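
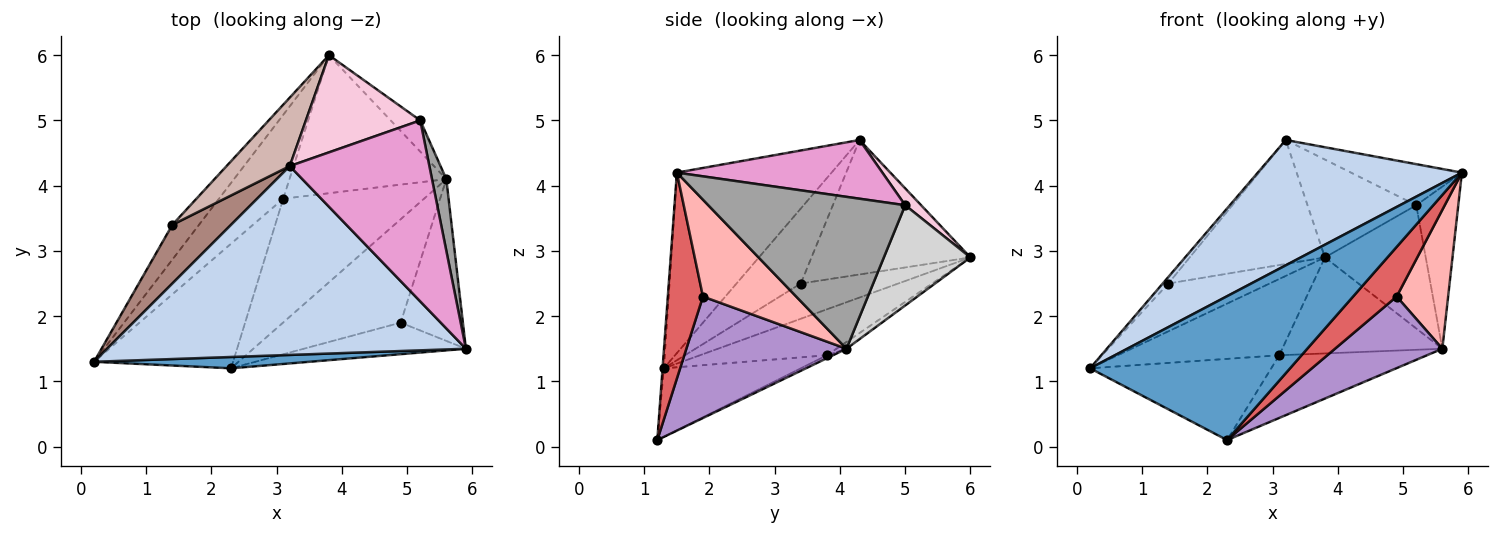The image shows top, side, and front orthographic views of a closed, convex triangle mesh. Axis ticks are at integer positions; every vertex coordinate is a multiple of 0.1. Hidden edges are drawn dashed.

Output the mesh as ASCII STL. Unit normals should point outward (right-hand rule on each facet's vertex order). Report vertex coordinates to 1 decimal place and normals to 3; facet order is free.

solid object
 facet normal -0.006 -0.997 0.079
  outer loop
   vertex 2.3 1.2 0.1
   vertex 5.9 1.5 4.2
   vertex 0.2 1.3 1.2
  endloop
 endfacet
 facet normal -0.387 -0.510 0.768
  outer loop
   vertex 3.2 4.3 4.7
   vertex 0.2 1.3 1.2
   vertex 5.9 1.5 4.2
  endloop
 endfacet
 facet normal -0.468 0.595 -0.654
  outer loop
   vertex 3.1 3.8 1.4
   vertex 0.2 1.3 1.2
   vertex 3.8 6.0 2.9
  endloop
 endfacet
 facet normal -0.382 0.505 -0.774
  outer loop
   vertex 3.1 3.8 1.4
   vertex 2.3 1.2 0.1
   vertex 0.2 1.3 1.2
  endloop
 endfacet
 facet normal -0.036 0.571 -0.820
  outer loop
   vertex 3.1 3.8 1.4
   vertex 3.8 6.0 2.9
   vertex 5.6 4.1 1.5
  endloop
 endfacet
 facet normal -0.019 0.452 -0.892
  outer loop
   vertex 3.1 3.8 1.4
   vertex 5.6 4.1 1.5
   vertex 2.3 1.2 0.1
  endloop
 endfacet
 facet normal 0.563 -0.698 -0.443
  outer loop
   vertex 4.9 1.9 2.3
   vertex 5.9 1.5 4.2
   vertex 2.3 1.2 0.1
  endloop
 endfacet
 facet normal 0.763 -0.421 -0.490
  outer loop
   vertex 4.9 1.9 2.3
   vertex 5.6 4.1 1.5
   vertex 5.9 1.5 4.2
  endloop
 endfacet
 facet normal 0.647 -0.434 -0.627
  outer loop
   vertex 4.9 1.9 2.3
   vertex 2.3 1.2 0.1
   vertex 5.6 4.1 1.5
  endloop
 endfacet
 facet normal -0.614 0.638 -0.464
  outer loop
   vertex 1.4 3.4 2.5
   vertex 3.8 6.0 2.9
   vertex 0.2 1.3 1.2
  endloop
 endfacet
 facet normal -0.786 0.068 0.615
  outer loop
   vertex 1.4 3.4 2.5
   vertex 0.2 1.3 1.2
   vertex 3.2 4.3 4.7
  endloop
 endfacet
 facet normal -0.717 0.610 0.337
  outer loop
   vertex 1.4 3.4 2.5
   vertex 3.2 4.3 4.7
   vertex 3.8 6.0 2.9
  endloop
 endfacet
 facet normal 0.379 0.205 0.902
  outer loop
   vertex 5.2 5.0 3.7
   vertex 3.2 4.3 4.7
   vertex 5.9 1.5 4.2
  endloop
 endfacet
 facet normal 0.103 0.706 0.701
  outer loop
   vertex 5.2 5.0 3.7
   vertex 3.8 6.0 2.9
   vertex 3.2 4.3 4.7
  endloop
 endfacet
 facet normal 0.974 0.208 0.092
  outer loop
   vertex 5.2 5.0 3.7
   vertex 5.9 1.5 4.2
   vertex 5.6 4.1 1.5
  endloop
 endfacet
 facet normal 0.640 0.745 -0.188
  outer loop
   vertex 5.2 5.0 3.7
   vertex 5.6 4.1 1.5
   vertex 3.8 6.0 2.9
  endloop
 endfacet
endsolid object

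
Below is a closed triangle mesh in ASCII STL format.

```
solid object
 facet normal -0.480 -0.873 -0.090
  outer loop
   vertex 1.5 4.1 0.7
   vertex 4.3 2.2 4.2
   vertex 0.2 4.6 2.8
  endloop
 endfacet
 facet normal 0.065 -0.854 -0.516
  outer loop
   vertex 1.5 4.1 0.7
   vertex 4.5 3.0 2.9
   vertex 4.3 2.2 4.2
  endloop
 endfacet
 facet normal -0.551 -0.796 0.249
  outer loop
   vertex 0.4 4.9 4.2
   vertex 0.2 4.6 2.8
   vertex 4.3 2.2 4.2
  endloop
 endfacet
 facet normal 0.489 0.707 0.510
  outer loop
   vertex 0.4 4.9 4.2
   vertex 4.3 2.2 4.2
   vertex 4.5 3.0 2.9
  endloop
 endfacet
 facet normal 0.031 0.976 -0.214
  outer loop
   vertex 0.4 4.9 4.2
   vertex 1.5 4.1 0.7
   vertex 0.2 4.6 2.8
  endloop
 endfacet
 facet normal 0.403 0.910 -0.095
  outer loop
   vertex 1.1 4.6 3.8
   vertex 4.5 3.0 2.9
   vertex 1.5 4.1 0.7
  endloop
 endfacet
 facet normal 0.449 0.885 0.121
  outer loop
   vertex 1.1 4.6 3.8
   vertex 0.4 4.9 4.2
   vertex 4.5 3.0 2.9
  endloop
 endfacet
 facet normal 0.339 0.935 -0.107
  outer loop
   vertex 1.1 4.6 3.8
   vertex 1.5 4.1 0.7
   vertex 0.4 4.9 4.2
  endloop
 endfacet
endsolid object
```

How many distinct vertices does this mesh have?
6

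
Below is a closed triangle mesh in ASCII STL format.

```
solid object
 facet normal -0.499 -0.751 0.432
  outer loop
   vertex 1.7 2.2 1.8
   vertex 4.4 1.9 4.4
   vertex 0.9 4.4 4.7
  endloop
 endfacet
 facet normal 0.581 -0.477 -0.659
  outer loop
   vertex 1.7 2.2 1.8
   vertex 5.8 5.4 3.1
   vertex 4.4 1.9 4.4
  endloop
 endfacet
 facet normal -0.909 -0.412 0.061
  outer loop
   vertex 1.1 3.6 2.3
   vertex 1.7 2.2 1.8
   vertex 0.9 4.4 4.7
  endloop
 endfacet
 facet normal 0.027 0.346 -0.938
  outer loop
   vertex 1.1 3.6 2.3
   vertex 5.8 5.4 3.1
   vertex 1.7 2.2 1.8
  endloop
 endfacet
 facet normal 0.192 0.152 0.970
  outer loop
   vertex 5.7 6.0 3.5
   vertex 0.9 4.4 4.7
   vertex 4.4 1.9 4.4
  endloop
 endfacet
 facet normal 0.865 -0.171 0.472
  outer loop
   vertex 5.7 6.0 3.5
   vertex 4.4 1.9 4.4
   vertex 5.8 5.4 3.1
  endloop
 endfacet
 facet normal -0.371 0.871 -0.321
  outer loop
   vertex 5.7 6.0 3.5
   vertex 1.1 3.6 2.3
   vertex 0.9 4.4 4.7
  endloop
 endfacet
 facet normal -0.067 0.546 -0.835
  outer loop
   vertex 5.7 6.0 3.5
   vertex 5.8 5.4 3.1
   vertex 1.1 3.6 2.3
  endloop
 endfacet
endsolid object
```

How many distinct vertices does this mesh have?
6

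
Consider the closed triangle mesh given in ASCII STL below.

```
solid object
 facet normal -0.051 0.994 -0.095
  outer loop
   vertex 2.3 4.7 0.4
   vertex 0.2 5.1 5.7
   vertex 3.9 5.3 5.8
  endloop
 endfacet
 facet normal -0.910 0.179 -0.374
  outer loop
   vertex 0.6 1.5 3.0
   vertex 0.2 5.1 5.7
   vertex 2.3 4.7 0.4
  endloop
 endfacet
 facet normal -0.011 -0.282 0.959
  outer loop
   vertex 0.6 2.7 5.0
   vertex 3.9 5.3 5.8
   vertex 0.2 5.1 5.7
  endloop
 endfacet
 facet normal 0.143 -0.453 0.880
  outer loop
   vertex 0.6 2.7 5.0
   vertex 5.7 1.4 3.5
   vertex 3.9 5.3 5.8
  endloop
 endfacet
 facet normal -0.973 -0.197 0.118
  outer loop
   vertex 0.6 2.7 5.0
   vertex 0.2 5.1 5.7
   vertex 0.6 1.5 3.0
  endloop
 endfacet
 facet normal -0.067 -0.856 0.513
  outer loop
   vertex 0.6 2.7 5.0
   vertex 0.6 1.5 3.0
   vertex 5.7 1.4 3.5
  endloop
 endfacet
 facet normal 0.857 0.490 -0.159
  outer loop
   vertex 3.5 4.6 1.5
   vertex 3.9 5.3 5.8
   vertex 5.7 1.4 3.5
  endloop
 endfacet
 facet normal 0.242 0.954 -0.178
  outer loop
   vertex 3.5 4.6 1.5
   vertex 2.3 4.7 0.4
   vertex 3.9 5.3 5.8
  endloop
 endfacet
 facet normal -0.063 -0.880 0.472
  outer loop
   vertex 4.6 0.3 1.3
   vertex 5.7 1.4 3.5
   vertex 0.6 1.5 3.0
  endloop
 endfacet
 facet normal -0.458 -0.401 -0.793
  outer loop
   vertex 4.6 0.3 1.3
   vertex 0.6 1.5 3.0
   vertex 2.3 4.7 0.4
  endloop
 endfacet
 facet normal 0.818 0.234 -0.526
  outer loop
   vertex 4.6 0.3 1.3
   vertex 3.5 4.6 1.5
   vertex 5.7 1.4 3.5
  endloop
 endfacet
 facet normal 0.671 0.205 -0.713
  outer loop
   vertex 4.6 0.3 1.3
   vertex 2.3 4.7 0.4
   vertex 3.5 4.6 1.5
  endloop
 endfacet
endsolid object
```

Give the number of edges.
18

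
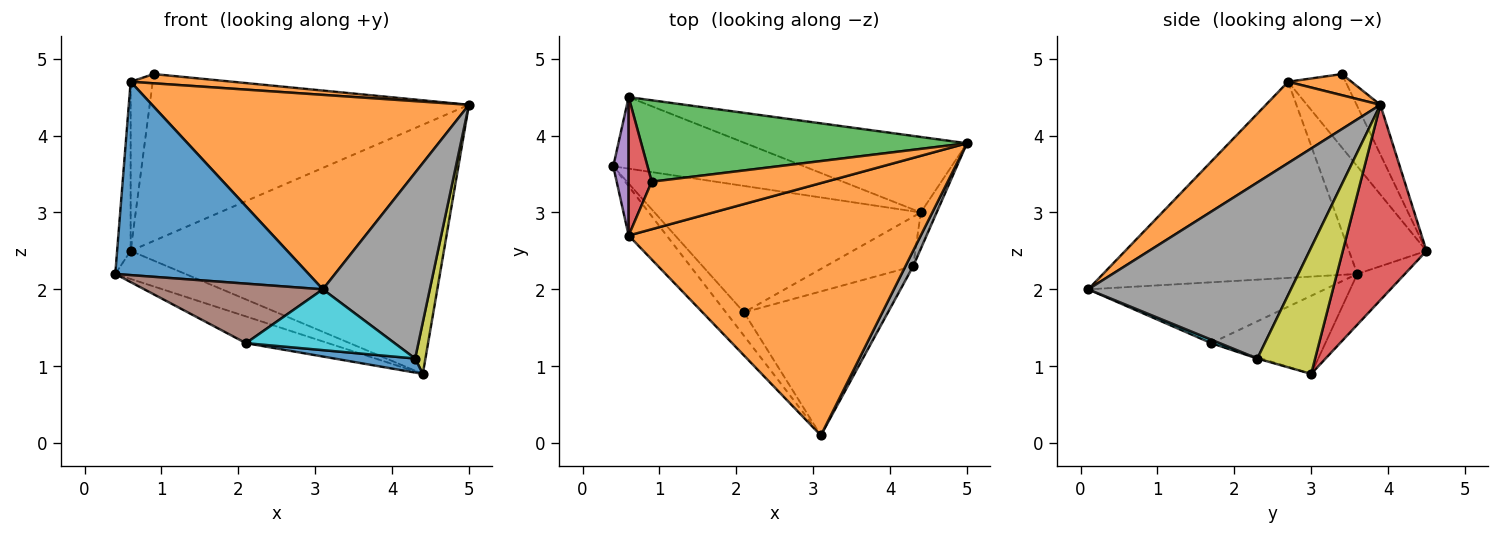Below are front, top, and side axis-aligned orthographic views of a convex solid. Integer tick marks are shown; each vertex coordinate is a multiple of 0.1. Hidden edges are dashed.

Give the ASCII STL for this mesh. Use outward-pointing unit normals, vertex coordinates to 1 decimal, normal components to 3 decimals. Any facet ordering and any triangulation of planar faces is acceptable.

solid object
 facet normal -0.787 -0.598 -0.152
  outer loop
   vertex 0.6 2.7 4.7
   vertex 0.4 3.6 2.2
   vertex 3.1 0.1 2.0
  endloop
 endfacet
 facet normal 0.215 -0.596 0.773
  outer loop
   vertex 0.6 2.7 4.7
   vertex 3.1 0.1 2.0
   vertex 5.0 3.9 4.4
  endloop
 endfacet
 facet normal -0.240 0.355 -0.904
  outer loop
   vertex 0.6 4.5 2.5
   vertex 4.4 3.0 0.9
   vertex 0.4 3.6 2.2
  endloop
 endfacet
 facet normal 0.248 0.927 -0.281
  outer loop
   vertex 0.6 4.5 2.5
   vertex 5.0 3.9 4.4
   vertex 4.4 3.0 0.9
  endloop
 endfacet
 facet normal -0.975 0.170 0.139
  outer loop
   vertex 0.6 4.5 2.5
   vertex 0.4 3.6 2.2
   vertex 0.6 2.7 4.7
  endloop
 endfacet
 facet normal -0.777 -0.586 -0.230
  outer loop
   vertex 2.1 1.7 1.3
   vertex 3.1 0.1 2.0
   vertex 0.4 3.6 2.2
  endloop
 endfacet
 facet normal -0.276 0.199 -0.940
  outer loop
   vertex 2.1 1.7 1.3
   vertex 0.4 3.6 2.2
   vertex 4.4 3.0 0.9
  endloop
 endfacet
 facet normal 0.884 -0.466 0.039
  outer loop
   vertex 4.3 2.3 1.1
   vertex 5.0 3.9 4.4
   vertex 3.1 0.1 2.0
  endloop
 endfacet
 facet normal 0.977 -0.175 -0.123
  outer loop
   vertex 4.3 2.3 1.1
   vertex 4.4 3.0 0.9
   vertex 5.0 3.9 4.4
  endloop
 endfacet
 facet normal 0.022 -0.389 -0.921
  outer loop
   vertex 4.3 2.3 1.1
   vertex 3.1 0.1 2.0
   vertex 2.1 1.7 1.3
  endloop
 endfacet
 facet normal -0.013 -0.273 -0.962
  outer loop
   vertex 4.3 2.3 1.1
   vertex 2.1 1.7 1.3
   vertex 4.4 3.0 0.9
  endloop
 endfacet
 facet normal 0.118 -0.190 0.975
  outer loop
   vertex 0.9 3.4 4.8
   vertex 0.6 2.7 4.7
   vertex 5.0 3.9 4.4
  endloop
 endfacet
 facet normal -0.067 0.897 0.438
  outer loop
   vertex 0.9 3.4 4.8
   vertex 5.0 3.9 4.4
   vertex 0.6 4.5 2.5
  endloop
 endfacet
 facet normal -0.896 0.344 0.281
  outer loop
   vertex 0.9 3.4 4.8
   vertex 0.6 4.5 2.5
   vertex 0.6 2.7 4.7
  endloop
 endfacet
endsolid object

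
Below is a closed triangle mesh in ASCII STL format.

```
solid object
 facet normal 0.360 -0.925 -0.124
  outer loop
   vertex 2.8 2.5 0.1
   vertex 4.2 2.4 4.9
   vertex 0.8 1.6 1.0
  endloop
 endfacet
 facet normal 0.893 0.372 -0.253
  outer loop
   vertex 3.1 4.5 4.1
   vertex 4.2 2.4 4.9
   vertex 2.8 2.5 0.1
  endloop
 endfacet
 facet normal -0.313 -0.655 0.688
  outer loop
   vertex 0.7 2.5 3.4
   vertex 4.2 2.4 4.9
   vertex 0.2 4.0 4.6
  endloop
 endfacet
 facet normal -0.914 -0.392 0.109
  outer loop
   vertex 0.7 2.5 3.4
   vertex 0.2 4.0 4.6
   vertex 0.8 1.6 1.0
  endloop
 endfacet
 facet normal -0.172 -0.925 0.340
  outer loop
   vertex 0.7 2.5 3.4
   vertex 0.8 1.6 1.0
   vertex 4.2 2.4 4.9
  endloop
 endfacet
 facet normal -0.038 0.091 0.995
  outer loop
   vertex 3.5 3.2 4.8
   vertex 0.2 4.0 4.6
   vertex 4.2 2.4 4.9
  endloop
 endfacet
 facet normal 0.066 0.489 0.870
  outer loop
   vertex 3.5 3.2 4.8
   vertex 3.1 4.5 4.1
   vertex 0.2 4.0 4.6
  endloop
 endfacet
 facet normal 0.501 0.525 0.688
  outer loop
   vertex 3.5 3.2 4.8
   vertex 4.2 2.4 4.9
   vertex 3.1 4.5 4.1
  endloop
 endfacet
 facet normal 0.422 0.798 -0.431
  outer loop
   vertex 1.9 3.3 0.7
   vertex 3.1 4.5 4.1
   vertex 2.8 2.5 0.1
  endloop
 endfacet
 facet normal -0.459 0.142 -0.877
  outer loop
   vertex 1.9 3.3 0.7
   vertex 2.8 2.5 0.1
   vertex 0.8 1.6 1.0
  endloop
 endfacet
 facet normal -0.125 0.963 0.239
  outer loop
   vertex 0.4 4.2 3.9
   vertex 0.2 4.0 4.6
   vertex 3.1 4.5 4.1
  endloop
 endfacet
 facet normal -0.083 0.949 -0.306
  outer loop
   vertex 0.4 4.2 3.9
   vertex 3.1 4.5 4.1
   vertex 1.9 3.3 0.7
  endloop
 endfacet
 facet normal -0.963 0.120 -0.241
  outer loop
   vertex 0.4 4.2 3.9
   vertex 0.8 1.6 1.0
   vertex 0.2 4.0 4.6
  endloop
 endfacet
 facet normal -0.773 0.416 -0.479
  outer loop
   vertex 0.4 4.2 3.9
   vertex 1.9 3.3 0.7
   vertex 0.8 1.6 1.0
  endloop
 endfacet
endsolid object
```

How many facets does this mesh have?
14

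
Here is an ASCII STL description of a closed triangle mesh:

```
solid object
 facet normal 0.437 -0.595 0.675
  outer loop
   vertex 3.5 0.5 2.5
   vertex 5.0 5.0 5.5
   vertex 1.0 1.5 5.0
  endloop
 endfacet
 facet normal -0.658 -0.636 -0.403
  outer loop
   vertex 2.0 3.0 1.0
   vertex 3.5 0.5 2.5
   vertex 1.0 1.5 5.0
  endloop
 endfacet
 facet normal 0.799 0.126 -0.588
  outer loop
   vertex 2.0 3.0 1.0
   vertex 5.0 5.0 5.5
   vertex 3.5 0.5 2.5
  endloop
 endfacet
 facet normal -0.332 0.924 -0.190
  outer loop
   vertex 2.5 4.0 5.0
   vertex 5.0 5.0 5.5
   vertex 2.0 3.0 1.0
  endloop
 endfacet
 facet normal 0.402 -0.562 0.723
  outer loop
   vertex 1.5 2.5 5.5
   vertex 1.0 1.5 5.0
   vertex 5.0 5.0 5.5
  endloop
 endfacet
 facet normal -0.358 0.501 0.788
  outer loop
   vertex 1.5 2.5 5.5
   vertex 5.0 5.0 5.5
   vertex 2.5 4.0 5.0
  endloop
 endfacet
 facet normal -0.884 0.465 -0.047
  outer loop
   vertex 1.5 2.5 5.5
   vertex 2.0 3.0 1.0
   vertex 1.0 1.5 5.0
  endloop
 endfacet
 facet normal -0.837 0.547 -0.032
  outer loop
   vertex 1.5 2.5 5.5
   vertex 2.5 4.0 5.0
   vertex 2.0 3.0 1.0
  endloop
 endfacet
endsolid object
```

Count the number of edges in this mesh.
12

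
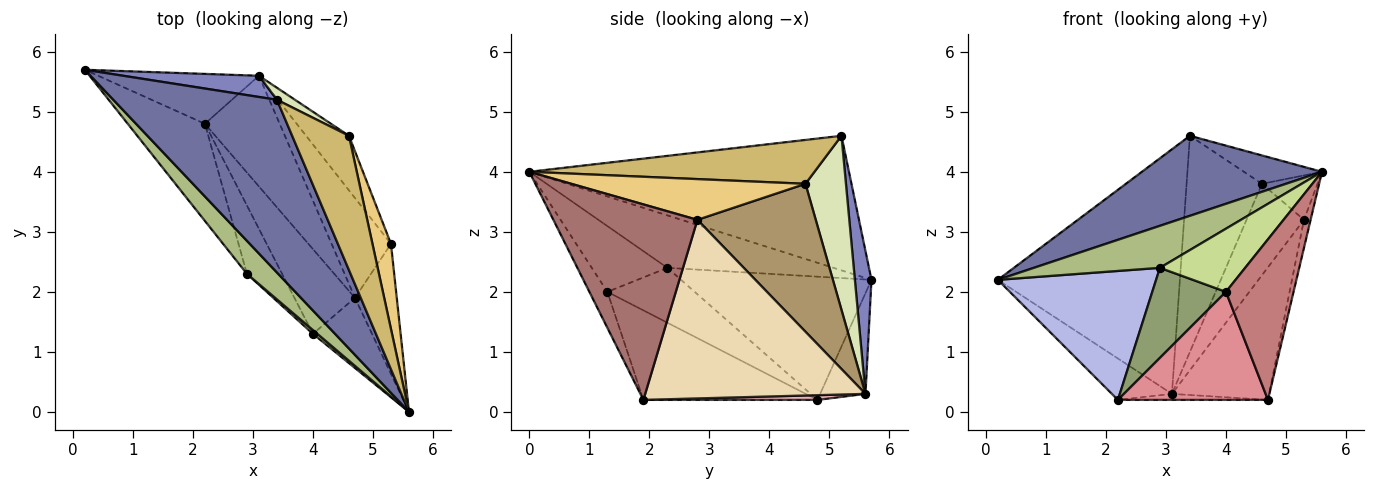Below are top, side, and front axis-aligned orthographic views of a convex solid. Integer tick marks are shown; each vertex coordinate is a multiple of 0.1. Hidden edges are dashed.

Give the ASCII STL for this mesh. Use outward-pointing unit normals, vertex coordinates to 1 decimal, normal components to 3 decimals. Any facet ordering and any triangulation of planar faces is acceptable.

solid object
 facet normal -0.598 -0.337 0.727
  outer loop
   vertex 3.4 5.2 4.6
   vertex 0.2 5.7 2.2
   vertex 5.6 0.0 4.0
  endloop
 endfacet
 facet normal 0.091 0.992 0.086
  outer loop
   vertex 3.1 5.6 0.3
   vertex 0.2 5.7 2.2
   vertex 3.4 5.2 4.6
  endloop
 endfacet
 facet normal -0.434 0.575 -0.693
  outer loop
   vertex 3.1 5.6 0.3
   vertex 2.2 4.8 0.2
   vertex 0.2 5.7 2.2
  endloop
 endfacet
 facet normal -0.693 -0.576 -0.434
  outer loop
   vertex 2.9 2.3 2.4
   vertex 0.2 5.7 2.2
   vertex 2.2 4.8 0.2
  endloop
 endfacet
 facet normal -0.686 -0.579 -0.440
  outer loop
   vertex 2.9 2.3 2.4
   vertex 2.2 4.8 0.2
   vertex 4.0 1.3 2.0
  endloop
 endfacet
 facet normal -0.719 -0.546 0.429
  outer loop
   vertex 2.9 2.3 2.4
   vertex 5.6 0.0 4.0
   vertex 0.2 5.7 2.2
  endloop
 endfacet
 facet normal -0.663 -0.747 0.045
  outer loop
   vertex 2.9 2.3 2.4
   vertex 4.0 1.3 2.0
   vertex 5.6 0.0 4.0
  endloop
 endfacet
 facet normal 0.473 0.880 0.049
  outer loop
   vertex 4.6 4.6 3.8
   vertex 3.1 5.6 0.3
   vertex 3.4 5.2 4.6
  endloop
 endfacet
 facet normal 0.870 0.423 -0.252
  outer loop
   vertex 4.6 4.6 3.8
   vertex 5.3 2.8 3.2
   vertex 3.1 5.6 0.3
  endloop
 endfacet
 facet normal 0.603 0.165 0.781
  outer loop
   vertex 4.6 4.6 3.8
   vertex 3.4 5.2 4.6
   vertex 5.6 0.0 4.0
  endloop
 endfacet
 facet normal 0.890 0.211 0.405
  outer loop
   vertex 4.6 4.6 3.8
   vertex 5.6 0.0 4.0
   vertex 5.3 2.8 3.2
  endloop
 endfacet
 facet normal 0.875 0.386 -0.291
  outer loop
   vertex 4.7 1.9 0.2
   vertex 3.1 5.6 0.3
   vertex 5.3 2.8 3.2
  endloop
 endfacet
 facet normal 0.977 0.045 -0.209
  outer loop
   vertex 4.7 1.9 0.2
   vertex 5.3 2.8 3.2
   vertex 5.6 0.0 4.0
  endloop
 endfacet
 facet normal -0.237 -0.890 -0.389
  outer loop
   vertex 4.7 1.9 0.2
   vertex 5.6 0.0 4.0
   vertex 4.0 1.3 2.0
  endloop
 endfacet
 facet normal -0.674 -0.581 -0.456
  outer loop
   vertex 4.7 1.9 0.2
   vertex 4.0 1.3 2.0
   vertex 2.2 4.8 0.2
  endloop
 endfacet
 facet normal 0.063 0.054 -0.997
  outer loop
   vertex 4.7 1.9 0.2
   vertex 2.2 4.8 0.2
   vertex 3.1 5.6 0.3
  endloop
 endfacet
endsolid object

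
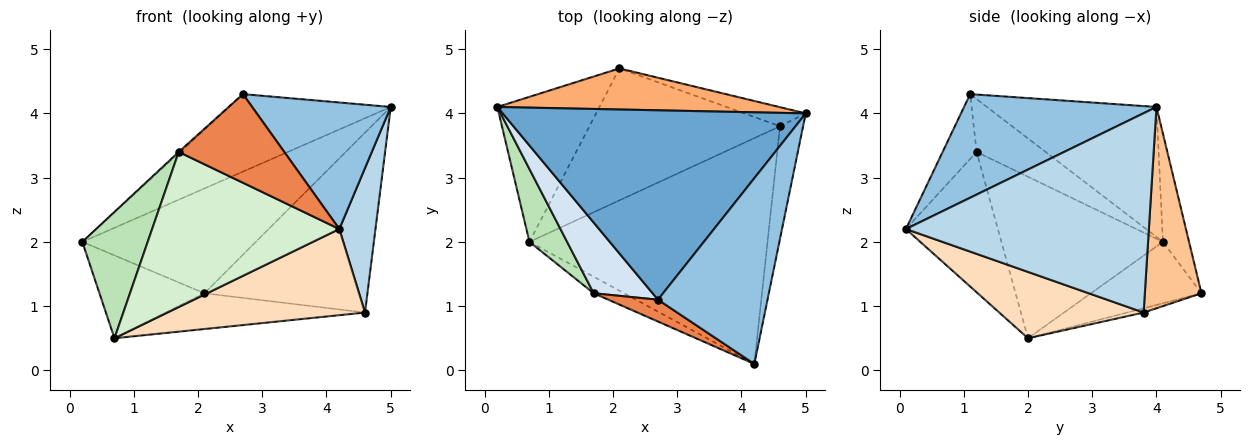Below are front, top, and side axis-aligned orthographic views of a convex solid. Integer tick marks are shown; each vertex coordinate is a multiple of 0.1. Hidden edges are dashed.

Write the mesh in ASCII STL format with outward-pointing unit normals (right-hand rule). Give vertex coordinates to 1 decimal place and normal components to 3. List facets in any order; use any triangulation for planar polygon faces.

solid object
 facet normal -0.369 0.352 0.860
  outer loop
   vertex 2.7 1.1 4.3
   vertex 5.0 4.0 4.1
   vertex 0.2 4.1 2.0
  endloop
 endfacet
 facet normal 0.616 -0.444 0.651
  outer loop
   vertex 2.7 1.1 4.3
   vertex 4.2 0.1 2.2
   vertex 5.0 4.0 4.1
  endloop
 endfacet
 facet normal 0.983 -0.146 -0.114
  outer loop
   vertex 4.6 3.8 0.9
   vertex 5.0 4.0 4.1
   vertex 4.2 0.1 2.2
  endloop
 endfacet
 facet normal -0.668 0.014 0.744
  outer loop
   vertex 1.7 1.2 3.4
   vertex 2.7 1.1 4.3
   vertex 0.2 4.1 2.0
  endloop
 endfacet
 facet normal -0.298 -0.927 0.228
  outer loop
   vertex 1.7 1.2 3.4
   vertex 4.2 0.1 2.2
   vertex 2.7 1.1 4.3
  endloop
 endfacet
 facet normal -0.139 0.922 0.361
  outer loop
   vertex 2.1 4.7 1.2
   vertex 0.2 4.1 2.0
   vertex 5.0 4.0 4.1
  endloop
 endfacet
 facet normal 0.326 0.940 -0.100
  outer loop
   vertex 2.1 4.7 1.2
   vertex 5.0 4.0 4.1
   vertex 4.6 3.8 0.9
  endloop
 endfacet
 facet normal 0.252 -0.345 -0.904
  outer loop
   vertex 0.7 2.0 0.5
   vertex 4.6 3.8 0.9
   vertex 4.2 0.1 2.2
  endloop
 endfacet
 facet normal -0.022 0.261 -0.965
  outer loop
   vertex 0.7 2.0 0.5
   vertex 2.1 4.7 1.2
   vertex 4.6 3.8 0.9
  endloop
 endfacet
 facet normal -0.463 0.440 -0.770
  outer loop
   vertex 0.7 2.0 0.5
   vertex 0.2 4.1 2.0
   vertex 2.1 4.7 1.2
  endloop
 endfacet
 facet normal -0.906 -0.367 0.211
  outer loop
   vertex 0.7 2.0 0.5
   vertex 1.7 1.2 3.4
   vertex 0.2 4.1 2.0
  endloop
 endfacet
 facet normal -0.439 -0.894 -0.095
  outer loop
   vertex 0.7 2.0 0.5
   vertex 4.2 0.1 2.2
   vertex 1.7 1.2 3.4
  endloop
 endfacet
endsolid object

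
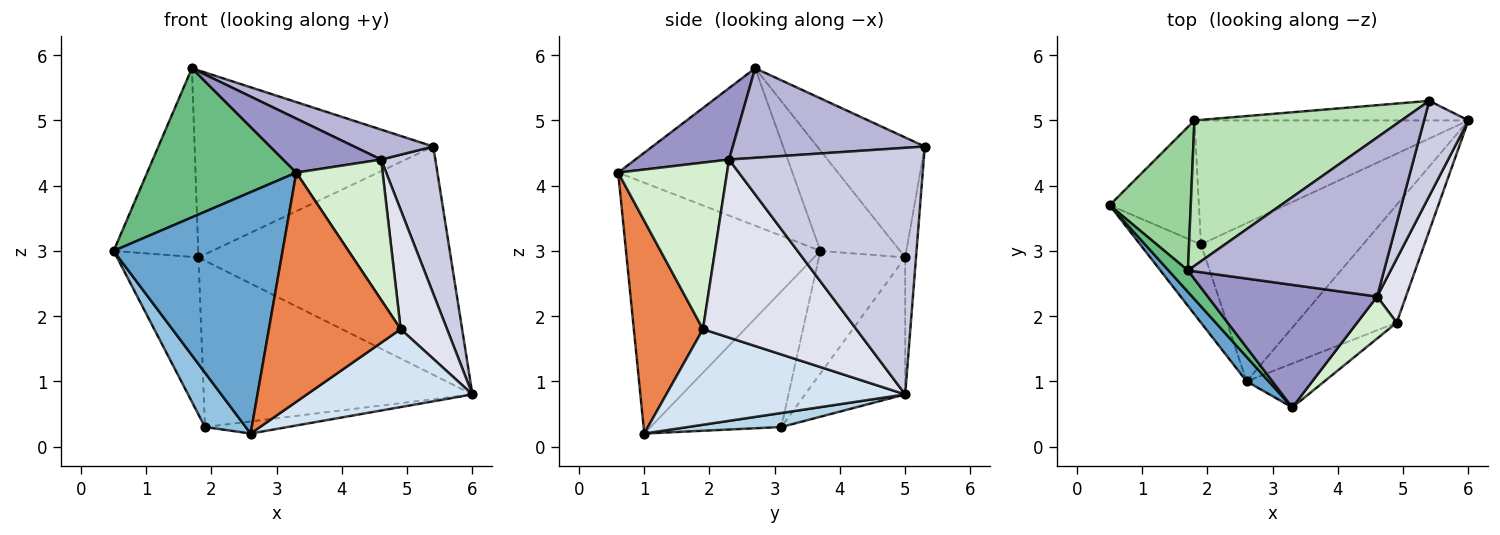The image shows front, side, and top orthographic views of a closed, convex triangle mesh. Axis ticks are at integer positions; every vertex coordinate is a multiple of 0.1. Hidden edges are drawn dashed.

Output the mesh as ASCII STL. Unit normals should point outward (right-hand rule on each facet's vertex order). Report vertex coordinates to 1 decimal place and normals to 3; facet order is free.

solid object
 facet normal -0.753 -0.655 0.066
  outer loop
   vertex 2.6 1.0 0.2
   vertex 3.3 0.6 4.2
   vertex 0.5 3.7 3.0
  endloop
 endfacet
 facet normal -0.877 -0.274 -0.394
  outer loop
   vertex 1.9 3.1 0.3
   vertex 2.6 1.0 0.2
   vertex 0.5 3.7 3.0
  endloop
 endfacet
 facet normal 0.086 0.076 -0.993
  outer loop
   vertex 1.9 3.1 0.3
   vertex 6.0 5.0 0.8
   vertex 2.6 1.0 0.2
  endloop
 endfacet
 facet normal 0.623 -0.432 -0.653
  outer loop
   vertex 4.9 1.9 1.8
   vertex 2.6 1.0 0.2
   vertex 6.0 5.0 0.8
  endloop
 endfacet
 facet normal 0.458 -0.873 -0.167
  outer loop
   vertex 4.9 1.9 1.8
   vertex 3.3 0.6 4.2
   vertex 2.6 1.0 0.2
  endloop
 endfacet
 facet normal -0.043 0.995 -0.085
  outer loop
   vertex 1.8 5.0 2.9
   vertex 5.4 5.3 4.6
   vertex 6.0 5.0 0.8
  endloop
 endfacet
 facet normal -0.643 0.607 -0.468
  outer loop
   vertex 1.8 5.0 2.9
   vertex 1.9 3.1 0.3
   vertex 0.5 3.7 3.0
  endloop
 endfacet
 facet normal -0.286 0.768 -0.572
  outer loop
   vertex 1.8 5.0 2.9
   vertex 6.0 5.0 0.8
   vertex 1.9 3.1 0.3
  endloop
 endfacet
 facet normal -0.757 -0.647 0.093
  outer loop
   vertex 1.7 2.7 5.8
   vertex 0.5 3.7 3.0
   vertex 3.3 0.6 4.2
  endloop
 endfacet
 facet normal -0.600 0.637 0.484
  outer loop
   vertex 1.7 2.7 5.8
   vertex 1.8 5.0 2.9
   vertex 0.5 3.7 3.0
  endloop
 endfacet
 facet normal -0.335 0.744 0.578
  outer loop
   vertex 1.7 2.7 5.8
   vertex 5.4 5.3 4.6
   vertex 1.8 5.0 2.9
  endloop
 endfacet
 facet normal 0.770 -0.611 0.183
  outer loop
   vertex 4.6 2.3 4.4
   vertex 3.3 0.6 4.2
   vertex 4.9 1.9 1.8
  endloop
 endfacet
 facet normal 0.360 -0.376 0.854
  outer loop
   vertex 4.6 2.3 4.4
   vertex 1.7 2.7 5.8
   vertex 3.3 0.6 4.2
  endloop
 endfacet
 facet normal 0.409 -0.169 0.897
  outer loop
   vertex 4.6 2.3 4.4
   vertex 5.4 5.3 4.6
   vertex 1.7 2.7 5.8
  endloop
 endfacet
 facet normal 0.949 -0.264 0.171
  outer loop
   vertex 4.6 2.3 4.4
   vertex 6.0 5.0 0.8
   vertex 5.4 5.3 4.6
  endloop
 endfacet
 facet normal 0.946 -0.286 0.153
  outer loop
   vertex 4.6 2.3 4.4
   vertex 4.9 1.9 1.8
   vertex 6.0 5.0 0.8
  endloop
 endfacet
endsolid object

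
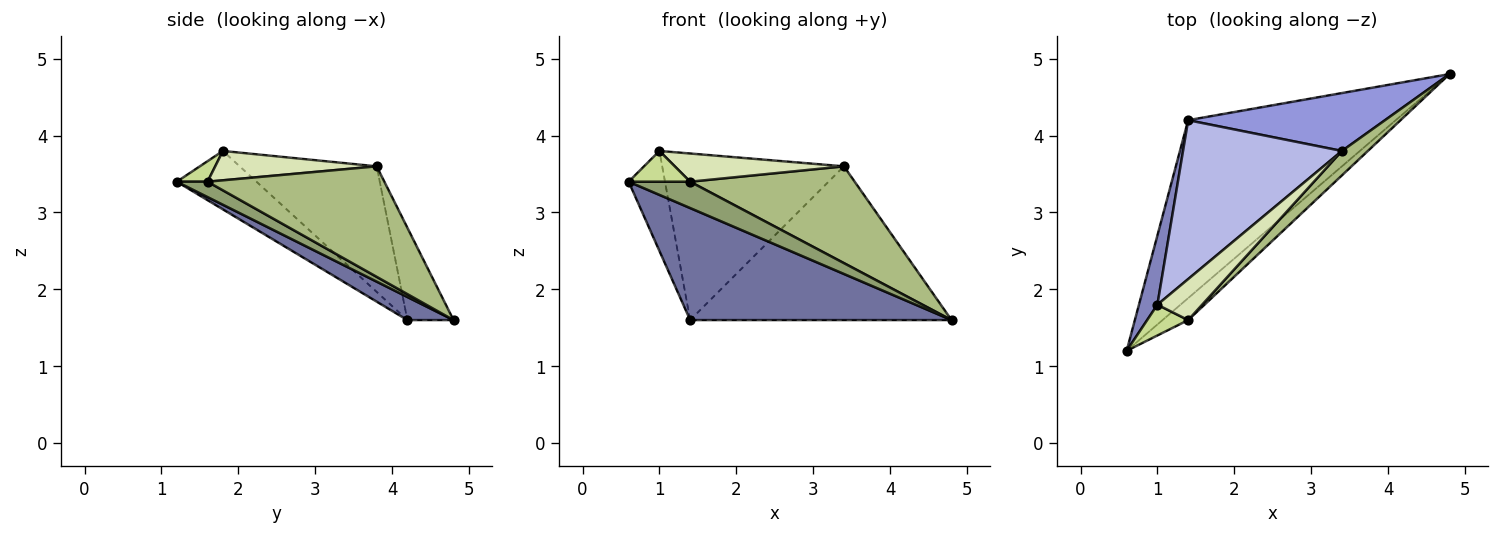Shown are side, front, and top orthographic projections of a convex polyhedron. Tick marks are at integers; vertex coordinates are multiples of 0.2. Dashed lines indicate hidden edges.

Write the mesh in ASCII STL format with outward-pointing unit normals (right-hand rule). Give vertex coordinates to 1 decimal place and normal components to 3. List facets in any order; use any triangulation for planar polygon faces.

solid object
 facet normal 0.094 -0.530 -0.843
  outer loop
   vertex 1.4 4.2 1.6
   vertex 4.8 4.8 1.6
   vertex 0.6 1.2 3.4
  endloop
 endfacet
 facet normal -0.874 0.399 0.276
  outer loop
   vertex 1.4 4.2 1.6
   vertex 0.6 1.2 3.4
   vertex 1.0 1.8 3.8
  endloop
 endfacet
 facet normal -0.163 0.923 0.348
  outer loop
   vertex 1.4 4.2 1.6
   vertex 3.4 3.8 3.6
   vertex 4.8 4.8 1.6
  endloop
 endfacet
 facet normal -0.479 0.635 0.606
  outer loop
   vertex 1.4 4.2 1.6
   vertex 1.0 1.8 3.8
   vertex 3.4 3.8 3.6
  endloop
 endfacet
 facet normal 0.359 -0.717 -0.598
  outer loop
   vertex 1.4 1.6 3.4
   vertex 0.6 1.2 3.4
   vertex 4.8 4.8 1.6
  endloop
 endfacet
 facet normal 0.722 -0.671 0.169
  outer loop
   vertex 1.4 1.6 3.4
   vertex 4.8 4.8 1.6
   vertex 3.4 3.8 3.6
  endloop
 endfacet
 facet normal 0.333 -0.667 0.667
  outer loop
   vertex 1.4 1.6 3.4
   vertex 1.0 1.8 3.8
   vertex 0.6 1.2 3.4
  endloop
 endfacet
 facet normal 0.476 -0.498 0.725
  outer loop
   vertex 1.4 1.6 3.4
   vertex 3.4 3.8 3.6
   vertex 1.0 1.8 3.8
  endloop
 endfacet
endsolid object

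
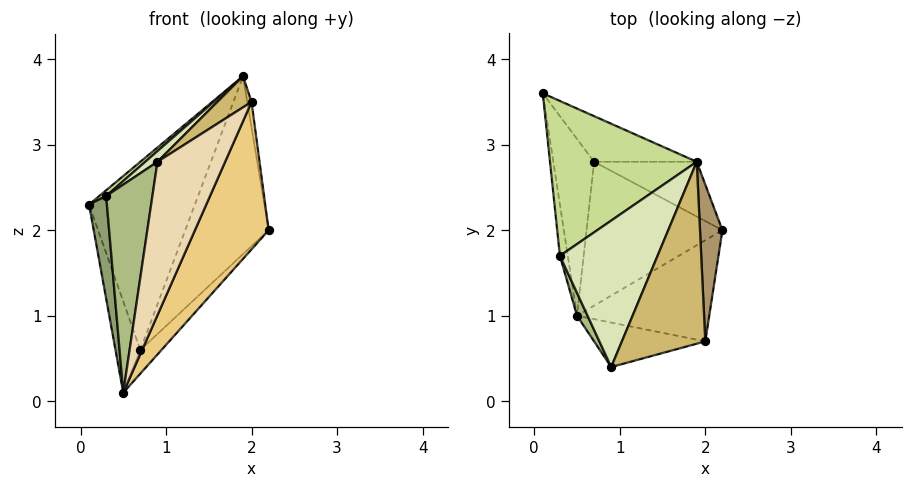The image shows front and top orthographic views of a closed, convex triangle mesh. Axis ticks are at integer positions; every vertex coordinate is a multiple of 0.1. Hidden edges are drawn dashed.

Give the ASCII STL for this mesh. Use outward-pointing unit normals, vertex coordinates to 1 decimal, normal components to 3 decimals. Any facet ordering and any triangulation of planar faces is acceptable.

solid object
 facet normal -0.886 0.213 -0.413
  outer loop
   vertex 0.7 2.8 0.6
   vertex 0.5 1.0 0.1
   vertex 0.1 3.6 2.3
  endloop
 endfacet
 facet normal 0.710 0.114 -0.695
  outer loop
   vertex 0.7 2.8 0.6
   vertex 2.2 2.0 2.0
   vertex 0.5 1.0 0.1
  endloop
 endfacet
 facet normal 0.532 0.823 -0.199
  outer loop
   vertex 0.7 2.8 0.6
   vertex 0.1 3.6 2.3
   vertex 1.9 2.8 3.8
  endloop
 endfacet
 facet normal 0.617 0.752 -0.231
  outer loop
   vertex 0.7 2.8 0.6
   vertex 1.9 2.8 3.8
   vertex 2.2 2.0 2.0
  endloop
 endfacet
 facet normal -0.993 -0.107 -0.054
  outer loop
   vertex 0.3 1.7 2.4
   vertex 0.1 3.6 2.3
   vertex 0.5 1.0 0.1
  endloop
 endfacet
 facet normal -0.912 -0.407 0.045
  outer loop
   vertex 0.3 1.7 2.4
   vertex 0.5 1.0 0.1
   vertex 0.9 0.4 2.8
  endloop
 endfacet
 facet normal -0.647 -0.028 0.762
  outer loop
   vertex 0.3 1.7 2.4
   vertex 1.9 2.8 3.8
   vertex 0.1 3.6 2.3
  endloop
 endfacet
 facet normal -0.635 -0.056 0.770
  outer loop
   vertex 0.3 1.7 2.4
   vertex 0.9 0.4 2.8
   vertex 1.9 2.8 3.8
  endloop
 endfacet
 facet normal 0.988 0.025 0.153
  outer loop
   vertex 2.0 0.7 3.5
   vertex 2.2 2.0 2.0
   vertex 1.9 2.8 3.8
  endloop
 endfacet
 facet normal -0.503 -0.146 0.852
  outer loop
   vertex 2.0 0.7 3.5
   vertex 1.9 2.8 3.8
   vertex 0.9 0.4 2.8
  endloop
 endfacet
 facet normal 0.745 -0.550 -0.377
  outer loop
   vertex 2.0 0.7 3.5
   vertex 0.5 1.0 0.1
   vertex 2.2 2.0 2.0
  endloop
 endfacet
 facet normal 0.402 -0.879 -0.255
  outer loop
   vertex 2.0 0.7 3.5
   vertex 0.9 0.4 2.8
   vertex 0.5 1.0 0.1
  endloop
 endfacet
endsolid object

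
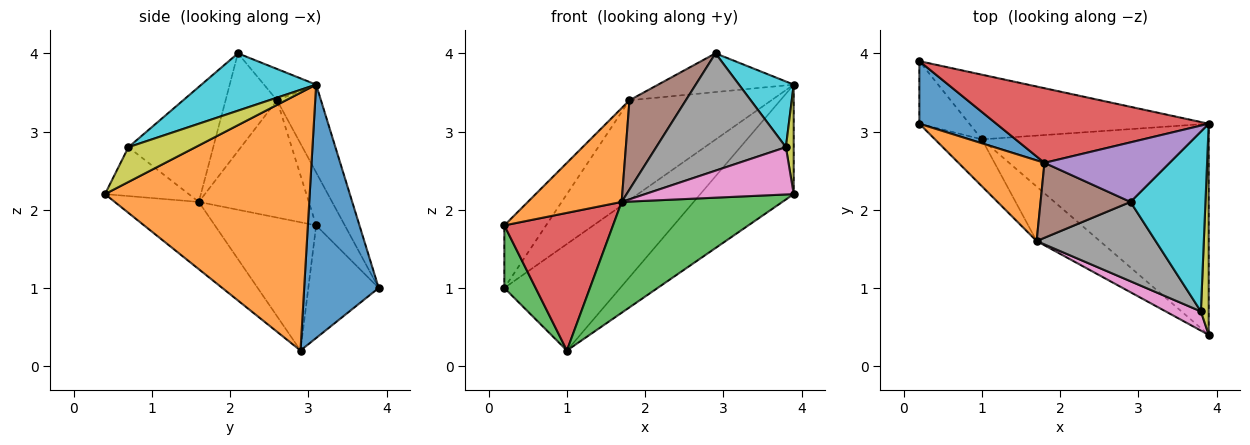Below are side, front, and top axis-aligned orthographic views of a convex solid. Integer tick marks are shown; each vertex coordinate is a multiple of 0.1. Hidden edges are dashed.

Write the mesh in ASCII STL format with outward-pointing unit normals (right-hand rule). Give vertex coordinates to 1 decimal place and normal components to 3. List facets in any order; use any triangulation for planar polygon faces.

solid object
 facet normal 0.482 0.749 -0.455
  outer loop
   vertex 1.0 2.9 0.2
   vertex 0.2 3.9 1.0
   vertex 3.9 3.1 3.6
  endloop
 endfacet
 facet normal 0.710 0.324 -0.625
  outer loop
   vertex 1.0 2.9 0.2
   vertex 3.9 3.1 3.6
   vertex 3.9 0.4 2.2
  endloop
 endfacet
 facet normal -0.425 -0.812 -0.399
  outer loop
   vertex 1.0 2.9 0.2
   vertex 3.9 0.4 2.2
   vertex 1.7 1.6 2.1
  endloop
 endfacet
 facet normal -0.240 0.777 0.581
  outer loop
   vertex 1.8 2.6 3.4
   vertex 3.9 3.1 3.6
   vertex 0.2 3.9 1.0
  endloop
 endfacet
 facet normal -0.205 0.533 0.821
  outer loop
   vertex 1.8 2.6 3.4
   vertex 2.9 2.1 4.0
   vertex 3.9 3.1 3.6
  endloop
 endfacet
 facet normal -0.573 -0.628 0.527
  outer loop
   vertex 1.8 2.6 3.4
   vertex 1.7 1.6 2.1
   vertex 2.9 2.1 4.0
  endloop
 endfacet
 facet normal -0.463 -0.821 0.333
  outer loop
   vertex 3.8 0.7 2.8
   vertex 1.7 1.6 2.1
   vertex 3.9 0.4 2.2
  endloop
 endfacet
 facet normal -0.476 -0.728 0.493
  outer loop
   vertex 3.8 0.7 2.8
   vertex 2.9 2.1 4.0
   vertex 1.7 1.6 2.1
  endloop
 endfacet
 facet normal 0.969 -0.113 0.218
  outer loop
   vertex 3.8 0.7 2.8
   vertex 3.9 0.4 2.2
   vertex 3.9 3.1 3.6
  endloop
 endfacet
 facet normal 0.584 -0.279 0.763
  outer loop
   vertex 3.8 0.7 2.8
   vertex 3.9 3.1 3.6
   vertex 2.9 2.1 4.0
  endloop
 endfacet
 facet normal -0.437 0.636 0.636
  outer loop
   vertex 0.2 3.1 1.8
   vertex 1.8 2.6 3.4
   vertex 0.2 3.9 1.0
  endloop
 endfacet
 facet normal -0.664 -0.567 0.487
  outer loop
   vertex 0.2 3.1 1.8
   vertex 1.7 1.6 2.1
   vertex 1.8 2.6 3.4
  endloop
 endfacet
 facet normal -0.847 -0.376 -0.376
  outer loop
   vertex 0.2 3.1 1.8
   vertex 0.2 3.9 1.0
   vertex 1.0 2.9 0.2
  endloop
 endfacet
 facet normal -0.661 -0.710 -0.242
  outer loop
   vertex 0.2 3.1 1.8
   vertex 1.0 2.9 0.2
   vertex 1.7 1.6 2.1
  endloop
 endfacet
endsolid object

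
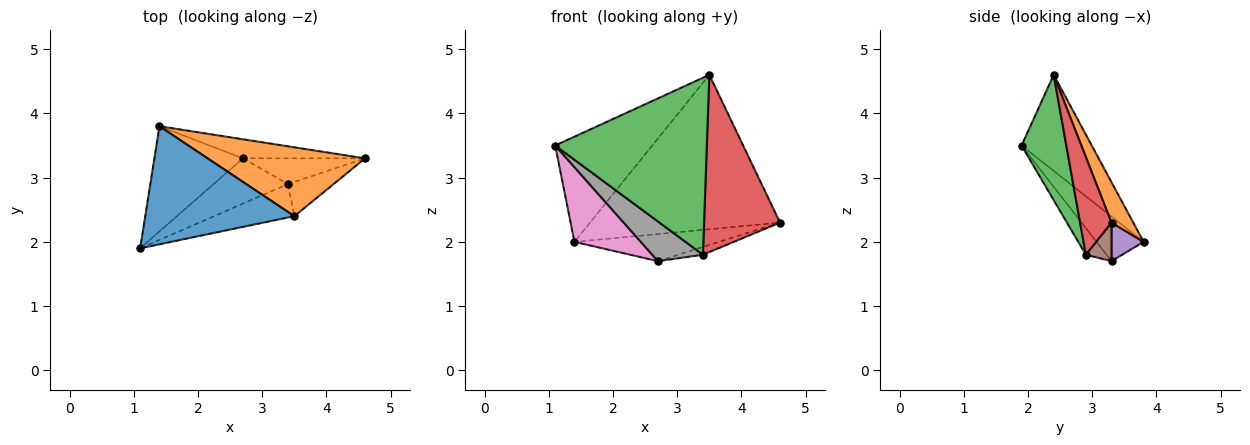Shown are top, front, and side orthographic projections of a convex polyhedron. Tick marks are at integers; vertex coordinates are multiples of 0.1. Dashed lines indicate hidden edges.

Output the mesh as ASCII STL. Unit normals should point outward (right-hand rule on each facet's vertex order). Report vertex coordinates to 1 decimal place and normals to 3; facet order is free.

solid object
 facet normal -0.433 0.600 0.673
  outer loop
   vertex 3.5 2.4 4.6
   vertex 1.4 3.8 2.0
   vertex 1.1 1.9 3.5
  endloop
 endfacet
 facet normal 0.104 0.908 0.405
  outer loop
   vertex 3.5 2.4 4.6
   vertex 4.6 3.3 2.3
   vertex 1.4 3.8 2.0
  endloop
 endfacet
 facet normal 0.278 -0.944 -0.178
  outer loop
   vertex 3.4 2.9 1.8
   vertex 3.5 2.4 4.6
   vertex 1.1 1.9 3.5
  endloop
 endfacet
 facet normal 0.376 -0.910 -0.176
  outer loop
   vertex 3.4 2.9 1.8
   vertex 4.6 3.3 2.3
   vertex 3.5 2.4 4.6
  endloop
 endfacet
 facet normal 0.179 0.805 -0.566
  outer loop
   vertex 2.7 3.3 1.7
   vertex 1.4 3.8 2.0
   vertex 4.6 3.3 2.3
  endloop
 endfacet
 facet normal 0.289 0.277 -0.916
  outer loop
   vertex 2.7 3.3 1.7
   vertex 4.6 3.3 2.3
   vertex 3.4 2.9 1.8
  endloop
 endfacet
 facet normal -0.380 -0.535 -0.754
  outer loop
   vertex 2.7 3.3 1.7
   vertex 1.1 1.9 3.5
   vertex 1.4 3.8 2.0
  endloop
 endfacet
 facet normal -0.260 -0.636 -0.726
  outer loop
   vertex 2.7 3.3 1.7
   vertex 3.4 2.9 1.8
   vertex 1.1 1.9 3.5
  endloop
 endfacet
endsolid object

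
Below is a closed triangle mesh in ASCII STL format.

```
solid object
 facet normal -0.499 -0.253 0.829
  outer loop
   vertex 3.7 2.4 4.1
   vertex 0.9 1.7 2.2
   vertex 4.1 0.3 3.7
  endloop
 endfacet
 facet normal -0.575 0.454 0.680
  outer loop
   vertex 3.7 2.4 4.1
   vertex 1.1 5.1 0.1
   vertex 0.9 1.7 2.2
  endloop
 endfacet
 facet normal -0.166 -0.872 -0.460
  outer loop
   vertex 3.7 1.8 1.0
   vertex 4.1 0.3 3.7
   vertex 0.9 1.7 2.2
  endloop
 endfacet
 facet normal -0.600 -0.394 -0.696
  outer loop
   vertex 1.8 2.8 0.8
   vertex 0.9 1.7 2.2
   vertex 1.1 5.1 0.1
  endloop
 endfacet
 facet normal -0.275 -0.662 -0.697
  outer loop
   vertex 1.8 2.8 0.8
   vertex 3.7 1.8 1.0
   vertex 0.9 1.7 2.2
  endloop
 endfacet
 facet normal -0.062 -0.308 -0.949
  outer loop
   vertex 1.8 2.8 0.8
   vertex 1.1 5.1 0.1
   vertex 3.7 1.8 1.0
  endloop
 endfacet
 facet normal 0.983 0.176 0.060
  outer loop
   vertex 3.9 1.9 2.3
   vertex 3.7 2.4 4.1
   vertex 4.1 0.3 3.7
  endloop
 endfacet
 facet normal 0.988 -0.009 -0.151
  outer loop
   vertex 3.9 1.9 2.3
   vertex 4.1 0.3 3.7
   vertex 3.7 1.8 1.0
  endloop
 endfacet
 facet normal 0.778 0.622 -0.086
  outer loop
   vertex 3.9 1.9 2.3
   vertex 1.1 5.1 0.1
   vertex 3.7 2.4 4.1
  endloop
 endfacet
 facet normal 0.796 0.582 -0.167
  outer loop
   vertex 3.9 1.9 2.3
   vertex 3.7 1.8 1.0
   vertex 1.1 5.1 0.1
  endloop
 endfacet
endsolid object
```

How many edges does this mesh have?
15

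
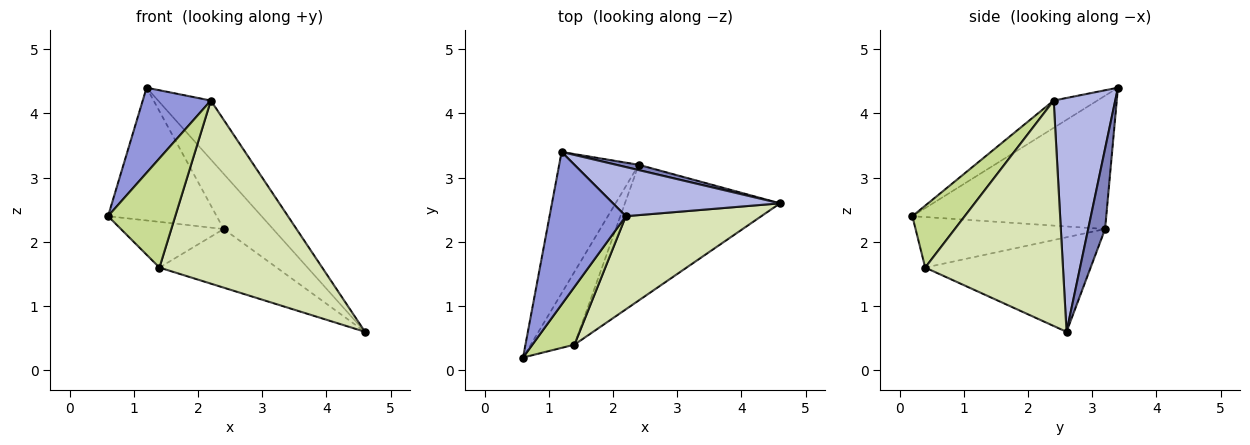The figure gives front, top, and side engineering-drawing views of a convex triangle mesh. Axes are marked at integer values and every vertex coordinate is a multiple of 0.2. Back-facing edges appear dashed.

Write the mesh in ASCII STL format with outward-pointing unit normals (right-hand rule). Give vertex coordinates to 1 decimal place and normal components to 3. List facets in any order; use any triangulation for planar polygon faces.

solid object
 facet normal -0.774 0.434 -0.462
  outer loop
   vertex 2.4 3.2 2.2
   vertex 0.6 0.2 2.4
   vertex 1.2 3.4 4.4
  endloop
 endfacet
 facet normal 0.323 0.942 0.090
  outer loop
   vertex 2.4 3.2 2.2
   vertex 1.2 3.4 4.4
   vertex 4.6 2.6 0.6
  endloop
 endfacet
 facet normal -0.298 -0.465 0.834
  outer loop
   vertex 2.2 2.4 4.2
   vertex 1.2 3.4 4.4
   vertex 0.6 0.2 2.4
  endloop
 endfacet
 facet normal 0.667 0.572 0.477
  outer loop
   vertex 2.2 2.4 4.2
   vertex 4.6 2.6 0.6
   vertex 1.2 3.4 4.4
  endloop
 endfacet
 facet normal -0.700 0.380 -0.605
  outer loop
   vertex 1.4 0.4 1.6
   vertex 0.6 0.2 2.4
   vertex 2.4 3.2 2.2
  endloop
 endfacet
 facet normal -0.488 0.346 -0.801
  outer loop
   vertex 1.4 0.4 1.6
   vertex 2.4 3.2 2.2
   vertex 4.6 2.6 0.6
  endloop
 endfacet
 facet normal 0.567 -0.728 0.385
  outer loop
   vertex 1.4 0.4 1.6
   vertex 2.2 2.4 4.2
   vertex 0.6 0.2 2.4
  endloop
 endfacet
 facet normal 0.602 -0.711 0.362
  outer loop
   vertex 1.4 0.4 1.6
   vertex 4.6 2.6 0.6
   vertex 2.2 2.4 4.2
  endloop
 endfacet
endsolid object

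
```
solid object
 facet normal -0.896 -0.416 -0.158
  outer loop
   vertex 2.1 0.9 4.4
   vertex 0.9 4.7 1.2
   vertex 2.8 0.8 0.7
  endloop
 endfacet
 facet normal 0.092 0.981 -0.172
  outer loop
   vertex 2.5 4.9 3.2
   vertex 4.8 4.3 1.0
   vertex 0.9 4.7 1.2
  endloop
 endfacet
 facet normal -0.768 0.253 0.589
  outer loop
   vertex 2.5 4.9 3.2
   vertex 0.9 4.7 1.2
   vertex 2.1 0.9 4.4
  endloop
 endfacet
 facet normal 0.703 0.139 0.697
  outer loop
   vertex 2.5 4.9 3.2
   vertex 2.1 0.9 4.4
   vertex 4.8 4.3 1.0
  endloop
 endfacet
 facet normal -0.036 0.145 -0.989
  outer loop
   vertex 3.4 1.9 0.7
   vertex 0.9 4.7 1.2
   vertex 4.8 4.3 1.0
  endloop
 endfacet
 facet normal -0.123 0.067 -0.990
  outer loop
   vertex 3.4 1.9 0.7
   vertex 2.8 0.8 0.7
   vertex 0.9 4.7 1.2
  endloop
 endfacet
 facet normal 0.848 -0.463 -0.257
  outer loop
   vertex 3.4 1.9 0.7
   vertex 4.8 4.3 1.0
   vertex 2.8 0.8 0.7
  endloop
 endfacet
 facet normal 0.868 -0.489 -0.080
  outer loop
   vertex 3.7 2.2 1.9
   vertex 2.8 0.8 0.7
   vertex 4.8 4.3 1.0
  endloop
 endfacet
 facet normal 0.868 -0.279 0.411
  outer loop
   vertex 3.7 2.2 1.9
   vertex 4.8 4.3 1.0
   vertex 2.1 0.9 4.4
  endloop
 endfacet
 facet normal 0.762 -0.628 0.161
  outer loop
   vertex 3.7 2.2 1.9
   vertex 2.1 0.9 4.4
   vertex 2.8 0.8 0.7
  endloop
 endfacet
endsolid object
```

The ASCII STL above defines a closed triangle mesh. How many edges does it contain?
15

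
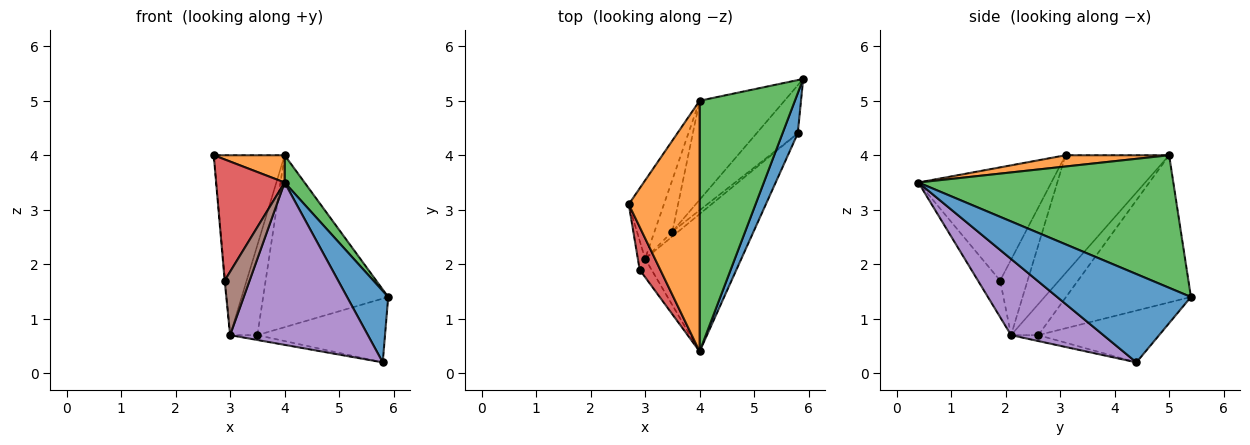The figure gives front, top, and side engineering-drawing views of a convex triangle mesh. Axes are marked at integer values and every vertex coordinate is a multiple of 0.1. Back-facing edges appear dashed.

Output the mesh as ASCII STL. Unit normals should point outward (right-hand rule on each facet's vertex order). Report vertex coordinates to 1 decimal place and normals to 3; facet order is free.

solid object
 facet normal 0.943 -0.290 0.163
  outer loop
   vertex 5.8 4.4 0.2
   vertex 5.9 5.4 1.4
   vertex 4.0 0.4 3.5
  endloop
 endfacet
 facet normal 0.156 -0.107 0.982
  outer loop
   vertex 4.0 5.0 4.0
   vertex 2.7 3.1 4.0
   vertex 4.0 0.4 3.5
  endloop
 endfacet
 facet normal 0.810 -0.063 0.582
  outer loop
   vertex 4.0 5.0 4.0
   vertex 4.0 0.4 3.5
   vertex 5.9 5.4 1.4
  endloop
 endfacet
 facet normal -0.878 -0.452 0.160
  outer loop
   vertex 2.9 1.9 1.7
   vertex 4.0 0.4 3.5
   vertex 2.7 3.1 4.0
  endloop
 endfacet
 facet normal 0.455 -0.679 -0.575
  outer loop
   vertex 3.0 2.1 0.7
   vertex 5.8 4.4 0.2
   vertex 4.0 0.4 3.5
  endloop
 endfacet
 facet normal -0.650 -0.730 -0.211
  outer loop
   vertex 3.0 2.1 0.7
   vertex 4.0 0.4 3.5
   vertex 2.9 1.9 1.7
  endloop
 endfacet
 facet normal -0.801 0.548 -0.239
  outer loop
   vertex 3.0 2.1 0.7
   vertex 2.7 3.1 4.0
   vertex 4.0 5.0 4.0
  endloop
 endfacet
 facet normal -0.995 0.018 -0.096
  outer loop
   vertex 3.0 2.1 0.7
   vertex 2.9 1.9 1.7
   vertex 2.7 3.1 4.0
  endloop
 endfacet
 facet normal -0.654 0.655 -0.377
  outer loop
   vertex 3.5 2.6 0.7
   vertex 4.0 5.0 4.0
   vertex 5.9 5.4 1.4
  endloop
 endfacet
 facet normal -0.655 0.655 -0.377
  outer loop
   vertex 3.5 2.6 0.7
   vertex 3.0 2.1 0.7
   vertex 4.0 5.0 4.0
  endloop
 endfacet
 facet normal -0.603 0.637 -0.481
  outer loop
   vertex 3.5 2.6 0.7
   vertex 5.9 5.4 1.4
   vertex 5.8 4.4 0.2
  endloop
 endfacet
 facet normal -0.577 0.577 -0.577
  outer loop
   vertex 3.5 2.6 0.7
   vertex 5.8 4.4 0.2
   vertex 3.0 2.1 0.7
  endloop
 endfacet
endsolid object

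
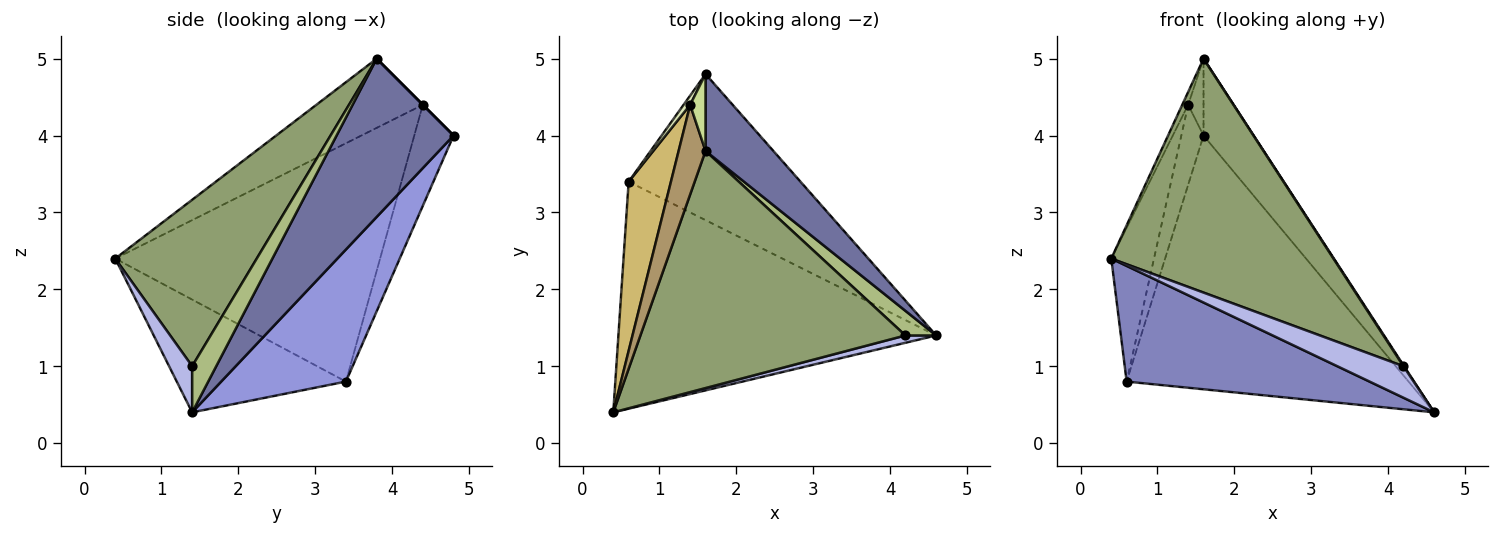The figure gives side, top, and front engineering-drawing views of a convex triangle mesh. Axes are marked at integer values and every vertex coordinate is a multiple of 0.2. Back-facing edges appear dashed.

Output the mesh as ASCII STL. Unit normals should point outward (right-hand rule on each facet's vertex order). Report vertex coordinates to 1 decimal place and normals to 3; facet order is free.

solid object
 facet normal 0.855 0.367 0.367
  outer loop
   vertex 1.6 3.8 5.0
   vertex 4.6 1.4 0.4
   vertex 1.6 4.8 4.0
  endloop
 endfacet
 facet normal -0.301 -0.433 -0.850
  outer loop
   vertex 0.6 3.4 0.8
   vertex 4.6 1.4 0.4
   vertex 0.4 0.4 2.4
  endloop
 endfacet
 facet normal 0.358 0.809 -0.466
  outer loop
   vertex 0.6 3.4 0.8
   vertex 1.6 4.8 4.0
   vertex 4.6 1.4 0.4
  endloop
 endfacet
 facet normal 0.322 -0.922 0.214
  outer loop
   vertex 4.2 1.4 1.0
   vertex 0.4 0.4 2.4
   vertex 4.6 1.4 0.4
  endloop
 endfacet
 facet normal 0.408 -0.641 0.650
  outer loop
   vertex 4.2 1.4 1.0
   vertex 1.6 3.8 5.0
   vertex 0.4 0.4 2.4
  endloop
 endfacet
 facet normal 0.832 -0.023 0.555
  outer loop
   vertex 4.2 1.4 1.0
   vertex 4.6 1.4 0.4
   vertex 1.6 3.8 5.0
  endloop
 endfacet
 facet normal 0.000 0.707 0.707
  outer loop
   vertex 1.4 4.4 4.4
   vertex 1.6 3.8 5.0
   vertex 1.6 4.8 4.0
  endloop
 endfacet
 facet normal -0.869 0.491 0.057
  outer loop
   vertex 1.4 4.4 4.4
   vertex 1.6 4.8 4.0
   vertex 0.6 3.4 0.8
  endloop
 endfacet
 facet normal -0.931 0.052 0.362
  outer loop
   vertex 1.4 4.4 4.4
   vertex 0.4 0.4 2.4
   vertex 1.6 3.8 5.0
  endloop
 endfacet
 facet normal -0.972 0.157 0.173
  outer loop
   vertex 1.4 4.4 4.4
   vertex 0.6 3.4 0.8
   vertex 0.4 0.4 2.4
  endloop
 endfacet
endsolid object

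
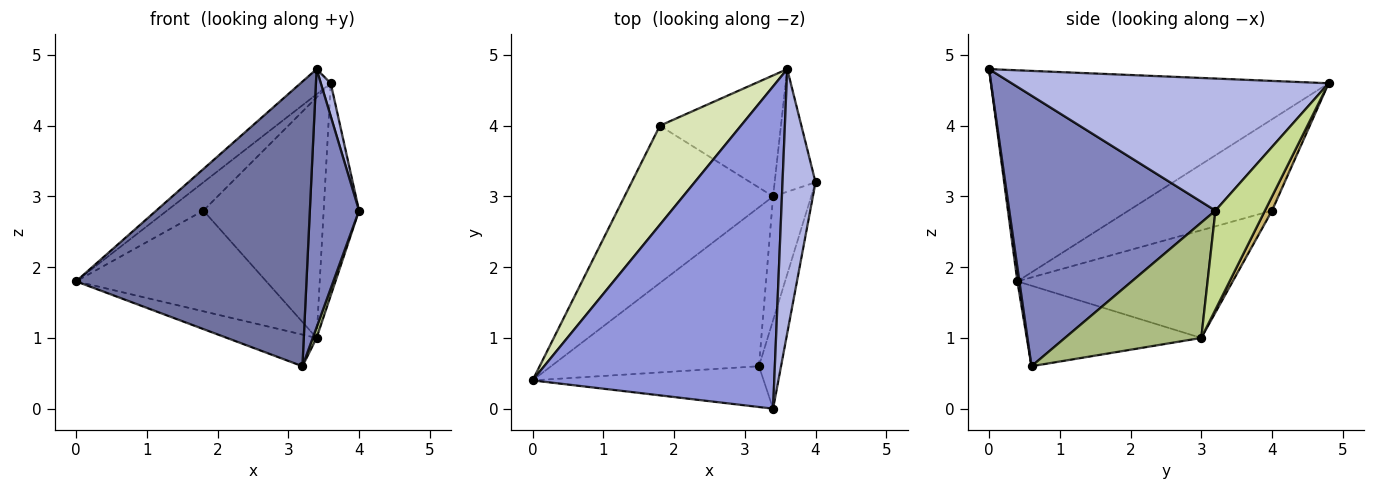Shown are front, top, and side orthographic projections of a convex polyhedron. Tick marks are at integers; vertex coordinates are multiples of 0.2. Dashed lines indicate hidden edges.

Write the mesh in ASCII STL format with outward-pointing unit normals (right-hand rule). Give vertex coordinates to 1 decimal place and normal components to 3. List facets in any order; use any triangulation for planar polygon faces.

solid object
 facet normal 0.009 -0.990 -0.142
  outer loop
   vertex 3.2 0.6 0.6
   vertex 3.4 0.0 4.8
   vertex 0.0 0.4 1.8
  endloop
 endfacet
 facet normal 0.970 -0.231 -0.079
  outer loop
   vertex 3.2 0.6 0.6
   vertex 4.0 3.2 2.8
   vertex 3.4 0.0 4.8
  endloop
 endfacet
 facet normal -0.657 0.059 0.752
  outer loop
   vertex 3.6 4.8 4.6
   vertex 0.0 0.4 1.8
   vertex 3.4 0.0 4.8
  endloop
 endfacet
 facet normal 0.970 -0.030 0.242
  outer loop
   vertex 3.6 4.8 4.6
   vertex 3.4 0.0 4.8
   vertex 4.0 3.2 2.8
  endloop
 endfacet
 facet normal -0.355 0.182 -0.917
  outer loop
   vertex 3.4 3.0 1.0
   vertex 3.2 0.6 0.6
   vertex 0.0 0.4 1.8
  endloop
 endfacet
 facet normal 0.949 -0.027 -0.313
  outer loop
   vertex 3.4 3.0 1.0
   vertex 4.0 3.2 2.8
   vertex 3.2 0.6 0.6
  endloop
 endfacet
 facet normal 0.771 0.551 -0.318
  outer loop
   vertex 3.4 3.0 1.0
   vertex 3.6 4.8 4.6
   vertex 4.0 3.2 2.8
  endloop
 endfacet
 facet normal -0.735 0.186 0.652
  outer loop
   vertex 1.8 4.0 2.8
   vertex 0.0 0.4 1.8
   vertex 3.6 4.8 4.6
  endloop
 endfacet
 facet normal -0.521 0.460 -0.719
  outer loop
   vertex 1.8 4.0 2.8
   vertex 3.4 3.0 1.0
   vertex 0.0 0.4 1.8
  endloop
 endfacet
 facet normal 0.052 0.892 -0.449
  outer loop
   vertex 1.8 4.0 2.8
   vertex 3.6 4.8 4.6
   vertex 3.4 3.0 1.0
  endloop
 endfacet
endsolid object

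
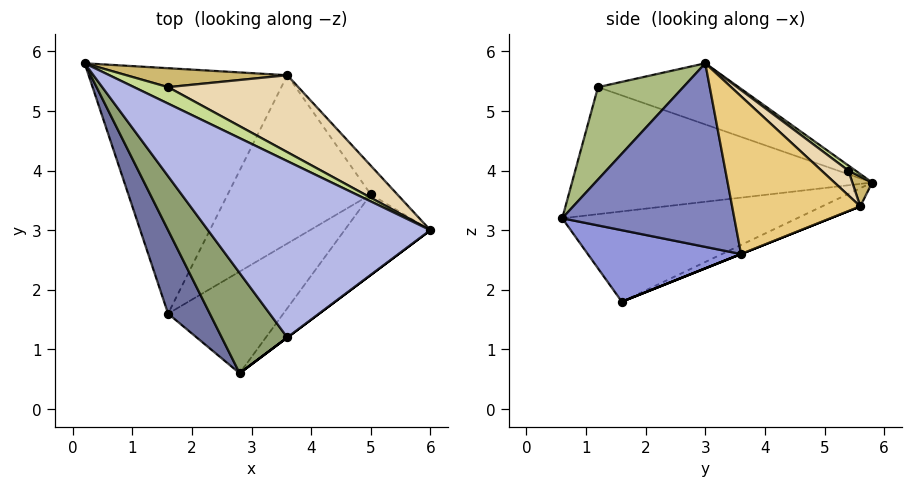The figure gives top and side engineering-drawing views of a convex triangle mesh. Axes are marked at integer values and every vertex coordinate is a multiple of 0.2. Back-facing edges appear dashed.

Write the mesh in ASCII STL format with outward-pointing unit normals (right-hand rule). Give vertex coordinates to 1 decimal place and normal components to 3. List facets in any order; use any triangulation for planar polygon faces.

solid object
 facet normal -0.811 -0.449 0.375
  outer loop
   vertex 1.6 1.6 1.8
   vertex 2.8 0.6 3.2
   vertex 0.2 5.8 3.8
  endloop
 endfacet
 facet normal 0.725 -0.599 -0.339
  outer loop
   vertex 5.0 3.6 2.6
   vertex 6.0 3.0 5.8
   vertex 2.8 0.6 3.2
  endloop
 endfacet
 facet normal 0.461 -0.486 -0.742
  outer loop
   vertex 5.0 3.6 2.6
   vertex 2.8 0.6 3.2
   vertex 1.6 1.6 1.8
  endloop
 endfacet
 facet normal -0.263 0.138 0.955
  outer loop
   vertex 3.6 1.2 5.4
   vertex 6.0 3.0 5.8
   vertex 0.2 5.8 3.8
  endloop
 endfacet
 facet normal -0.796 -0.445 0.411
  outer loop
   vertex 3.6 1.2 5.4
   vertex 0.2 5.8 3.8
   vertex 2.8 0.6 3.2
  endloop
 endfacet
 facet normal 0.600 -0.800 0.000
  outer loop
   vertex 3.6 1.2 5.4
   vertex 2.8 0.6 3.2
   vertex 6.0 3.0 5.8
  endloop
 endfacet
 facet normal 0.104 0.712 0.695
  outer loop
   vertex 1.6 5.4 4.0
   vertex 0.2 5.8 3.8
   vertex 6.0 3.0 5.8
  endloop
 endfacet
 facet normal -0.083 0.406 -0.910
  outer loop
   vertex 3.6 5.6 3.4
   vertex 1.6 1.6 1.8
   vertex 0.2 5.8 3.8
  endloop
 endfacet
 facet normal 0.000 0.371 -0.928
  outer loop
   vertex 3.6 5.6 3.4
   vertex 5.0 3.6 2.6
   vertex 1.6 1.6 1.8
  endloop
 endfacet
 facet normal 0.121 0.749 0.652
  outer loop
   vertex 3.6 5.6 3.4
   vertex 0.2 5.8 3.8
   vertex 1.6 5.4 4.0
  endloop
 endfacet
 facet normal 0.786 0.603 -0.133
  outer loop
   vertex 3.6 5.6 3.4
   vertex 6.0 3.0 5.8
   vertex 5.0 3.6 2.6
  endloop
 endfacet
 facet normal 0.127 0.734 0.668
  outer loop
   vertex 3.6 5.6 3.4
   vertex 1.6 5.4 4.0
   vertex 6.0 3.0 5.8
  endloop
 endfacet
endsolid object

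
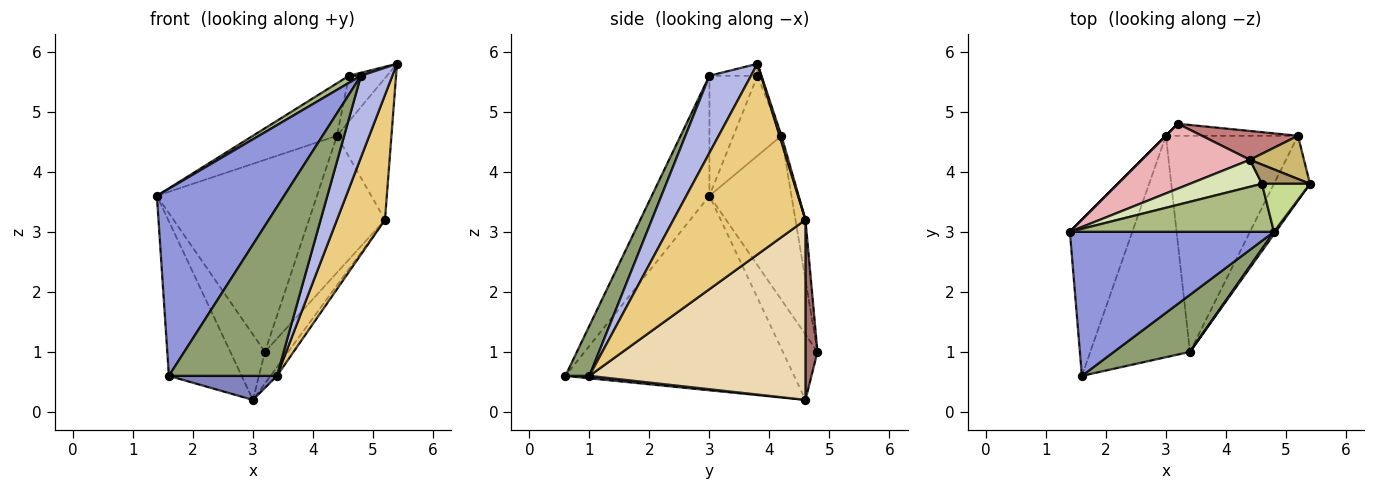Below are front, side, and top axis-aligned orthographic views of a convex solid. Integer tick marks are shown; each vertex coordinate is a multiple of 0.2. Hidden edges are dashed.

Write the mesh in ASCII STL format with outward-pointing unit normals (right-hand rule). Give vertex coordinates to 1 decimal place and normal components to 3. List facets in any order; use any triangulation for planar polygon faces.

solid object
 facet normal -0.911 0.290 -0.293
  outer loop
   vertex 3.0 4.6 0.2
   vertex 1.6 0.6 0.6
   vertex 1.4 3.0 3.6
  endloop
 endfacet
 facet normal 0.024 -0.108 -0.994
  outer loop
   vertex 3.4 1.0 0.6
   vertex 1.6 0.6 0.6
   vertex 3.0 4.6 0.2
  endloop
 endfacet
 facet normal -0.338 -0.746 0.574
  outer loop
   vertex 4.8 3.0 5.6
   vertex 1.4 3.0 3.6
   vertex 1.6 0.6 0.6
  endloop
 endfacet
 facet normal 0.798 -0.603 0.018
  outer loop
   vertex 4.8 3.0 5.6
   vertex 3.4 1.0 0.6
   vertex 5.4 3.8 5.8
  endloop
 endfacet
 facet normal 0.206 -0.927 0.313
  outer loop
   vertex 4.8 3.0 5.6
   vertex 1.6 0.6 0.6
   vertex 3.4 1.0 0.6
  endloop
 endfacet
 facet normal -0.503 -0.126 0.855
  outer loop
   vertex 4.6 3.8 5.6
   vertex 1.4 3.0 3.6
   vertex 4.8 3.0 5.6
  endloop
 endfacet
 facet normal -0.242 -0.061 0.968
  outer loop
   vertex 4.6 3.8 5.6
   vertex 4.8 3.0 5.6
   vertex 5.4 3.8 5.8
  endloop
 endfacet
 facet normal -0.453 0.793 0.408
  outer loop
   vertex 4.6 3.8 5.6
   vertex 4.4 4.2 4.6
   vertex 1.4 3.0 3.6
  endloop
 endfacet
 facet normal -0.097 0.917 0.386
  outer loop
   vertex 4.6 3.8 5.6
   vertex 5.4 3.8 5.8
   vertex 4.4 4.2 4.6
  endloop
 endfacet
 facet normal 0.032 0.956 0.292
  outer loop
   vertex 5.2 4.6 3.2
   vertex 4.4 4.2 4.6
   vertex 5.4 3.8 5.8
  endloop
 endfacet
 facet normal 0.925 -0.336 -0.175
  outer loop
   vertex 5.2 4.6 3.2
   vertex 5.4 3.8 5.8
   vertex 3.4 1.0 0.6
  endloop
 endfacet
 facet normal 0.806 0.024 -0.591
  outer loop
   vertex 5.2 4.6 3.2
   vertex 3.4 1.0 0.6
   vertex 3.0 4.6 0.2
  endloop
 endfacet
 facet normal 0.435 0.842 -0.319
  outer loop
   vertex 3.2 4.8 1.0
   vertex 5.2 4.6 3.2
   vertex 3.0 4.6 0.2
  endloop
 endfacet
 facet normal -0.128 0.971 0.204
  outer loop
   vertex 3.2 4.8 1.0
   vertex 4.4 4.2 4.6
   vertex 5.2 4.6 3.2
  endloop
 endfacet
 facet normal -0.707 0.707 0.000
  outer loop
   vertex 3.2 4.8 1.0
   vertex 3.0 4.6 0.2
   vertex 1.4 3.0 3.6
  endloop
 endfacet
 facet normal -0.437 0.852 0.288
  outer loop
   vertex 3.2 4.8 1.0
   vertex 1.4 3.0 3.6
   vertex 4.4 4.2 4.6
  endloop
 endfacet
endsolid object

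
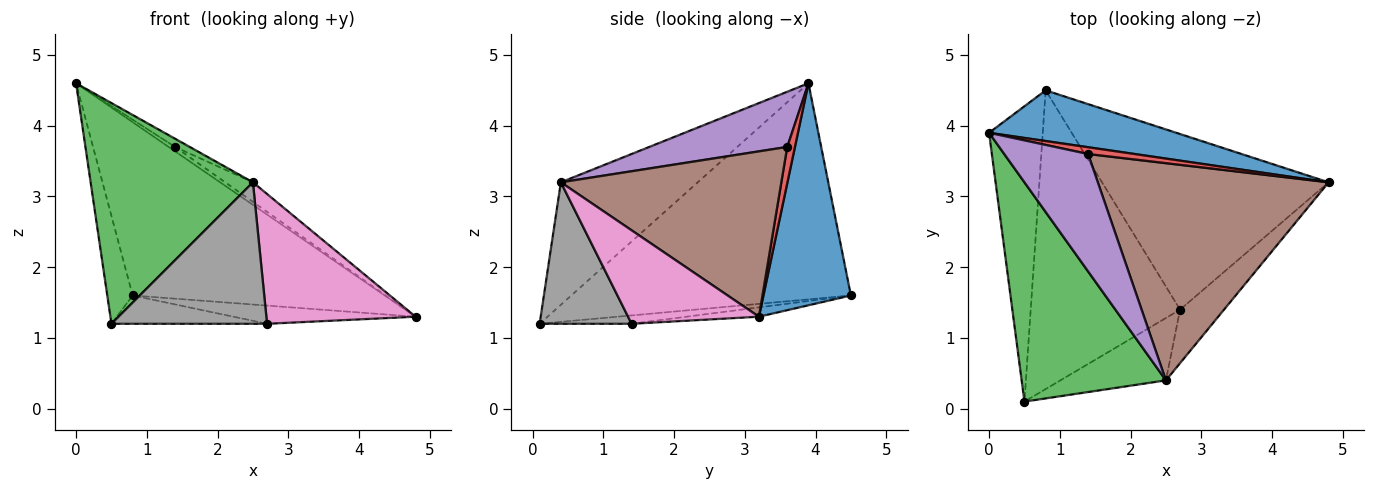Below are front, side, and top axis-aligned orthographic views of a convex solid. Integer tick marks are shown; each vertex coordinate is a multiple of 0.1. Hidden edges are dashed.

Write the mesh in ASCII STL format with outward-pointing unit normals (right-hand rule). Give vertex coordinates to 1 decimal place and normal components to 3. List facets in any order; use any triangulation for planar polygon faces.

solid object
 facet normal 0.316 0.911 0.266
  outer loop
   vertex 0.8 4.5 1.6
   vertex 0.0 3.9 4.6
   vertex 4.8 3.2 1.3
  endloop
 endfacet
 facet normal -0.967 0.088 -0.240
  outer loop
   vertex 0.8 4.5 1.6
   vertex 0.5 0.1 1.2
   vertex 0.0 3.9 4.6
  endloop
 endfacet
 facet normal -0.514 -0.609 0.605
  outer loop
   vertex 2.5 0.4 3.2
   vertex 0.0 3.9 4.6
   vertex 0.5 0.1 1.2
  endloop
 endfacet
 facet normal 0.548 0.457 0.701
  outer loop
   vertex 1.4 3.6 3.7
   vertex 4.8 3.2 1.3
   vertex 0.0 3.9 4.6
  endloop
 endfacet
 facet normal 0.549 0.058 0.834
  outer loop
   vertex 1.4 3.6 3.7
   vertex 0.0 3.9 4.6
   vertex 2.5 0.4 3.2
  endloop
 endfacet
 facet normal 0.581 0.073 0.811
  outer loop
   vertex 1.4 3.6 3.7
   vertex 2.5 0.4 3.2
   vertex 4.8 3.2 1.3
  endloop
 endfacet
 facet normal 0.630 -0.718 -0.296
  outer loop
   vertex 2.7 1.4 1.2
   vertex 4.8 3.2 1.3
   vertex 2.5 0.4 3.2
  endloop
 endfacet
 facet normal 0.476 -0.805 -0.355
  outer loop
   vertex 2.7 1.4 1.2
   vertex 2.5 0.4 3.2
   vertex 0.5 0.1 1.2
  endloop
 endfacet
 facet normal -0.041 0.103 -0.994
  outer loop
   vertex 2.7 1.4 1.2
   vertex 0.8 4.5 1.6
   vertex 4.8 3.2 1.3
  endloop
 endfacet
 facet normal -0.056 0.094 -0.994
  outer loop
   vertex 2.7 1.4 1.2
   vertex 0.5 0.1 1.2
   vertex 0.8 4.5 1.6
  endloop
 endfacet
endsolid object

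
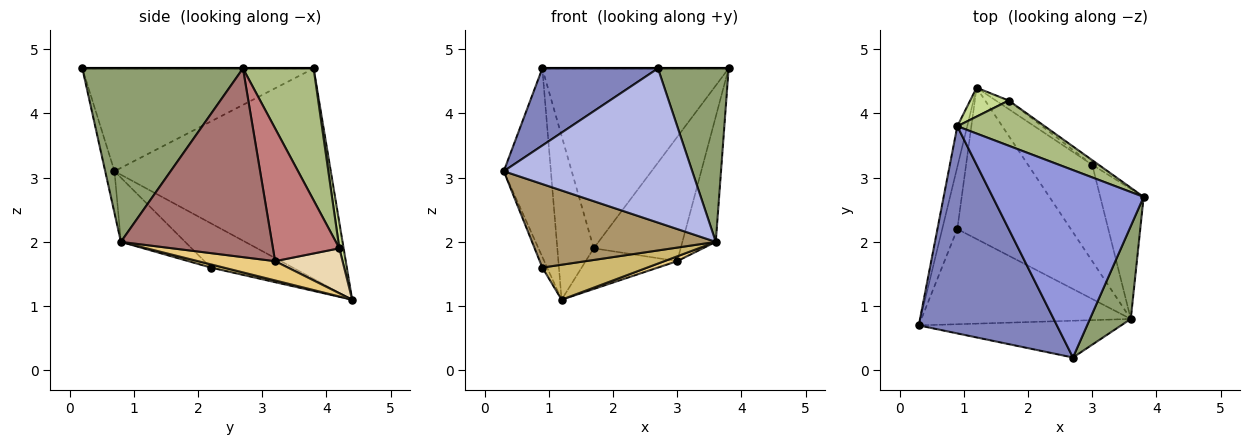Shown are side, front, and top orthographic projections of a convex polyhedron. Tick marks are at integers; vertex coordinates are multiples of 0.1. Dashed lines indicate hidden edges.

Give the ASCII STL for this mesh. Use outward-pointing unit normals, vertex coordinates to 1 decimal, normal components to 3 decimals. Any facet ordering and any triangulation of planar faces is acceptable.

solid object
 facet normal -0.976 0.213 -0.046
  outer loop
   vertex 0.9 3.8 4.7
   vertex 1.2 4.4 1.1
   vertex 0.3 0.7 3.1
  endloop
 endfacet
 facet normal -0.572 -0.286 0.769
  outer loop
   vertex 0.9 3.8 4.7
   vertex 0.3 0.7 3.1
   vertex 2.7 0.2 4.7
  endloop
 endfacet
 facet normal 0.000 0.000 1.000
  outer loop
   vertex 0.9 3.8 4.7
   vertex 2.7 0.2 4.7
   vertex 3.8 2.7 4.7
  endloop
 endfacet
 facet normal -0.048 -0.972 -0.232
  outer loop
   vertex 3.6 0.8 2.0
   vertex 2.7 0.2 4.7
   vertex 0.3 0.7 3.1
  endloop
 endfacet
 facet normal 0.895 -0.394 0.211
  outer loop
   vertex 3.6 0.8 2.0
   vertex 3.8 2.7 4.7
   vertex 2.7 0.2 4.7
  endloop
 endfacet
 facet normal 0.345 0.910 0.229
  outer loop
   vertex 1.7 4.2 1.9
   vertex 0.9 3.8 4.7
   vertex 3.8 2.7 4.7
  endloop
 endfacet
 facet normal 0.115 0.978 0.173
  outer loop
   vertex 1.7 4.2 1.9
   vertex 1.2 4.4 1.1
   vertex 0.9 3.8 4.7
  endloop
 endfacet
 facet normal -0.945 0.056 -0.322
  outer loop
   vertex 0.9 2.2 1.6
   vertex 0.3 0.7 3.1
   vertex 1.2 4.4 1.1
  endloop
 endfacet
 facet normal -0.225 -0.643 -0.732
  outer loop
   vertex 0.9 2.2 1.6
   vertex 3.6 0.8 2.0
   vertex 0.3 0.7 3.1
  endloop
 endfacet
 facet normal 0.028 -0.225 -0.974
  outer loop
   vertex 0.9 2.2 1.6
   vertex 1.2 4.4 1.1
   vertex 3.6 0.8 2.0
  endloop
 endfacet
 facet normal 0.287 -0.048 -0.957
  outer loop
   vertex 3.0 3.2 1.7
   vertex 3.6 0.8 2.0
   vertex 1.2 4.4 1.1
  endloop
 endfacet
 facet normal 0.585 0.794 -0.167
  outer loop
   vertex 3.0 3.2 1.7
   vertex 1.2 4.4 1.1
   vertex 1.7 4.2 1.9
  endloop
 endfacet
 facet normal 0.953 0.211 -0.219
  outer loop
   vertex 3.0 3.2 1.7
   vertex 3.8 2.7 4.7
   vertex 3.6 0.8 2.0
  endloop
 endfacet
 facet normal 0.607 0.794 -0.029
  outer loop
   vertex 3.0 3.2 1.7
   vertex 1.7 4.2 1.9
   vertex 3.8 2.7 4.7
  endloop
 endfacet
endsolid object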